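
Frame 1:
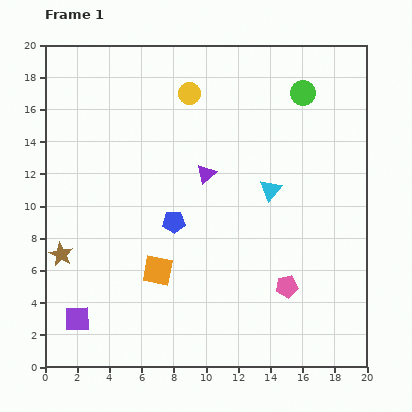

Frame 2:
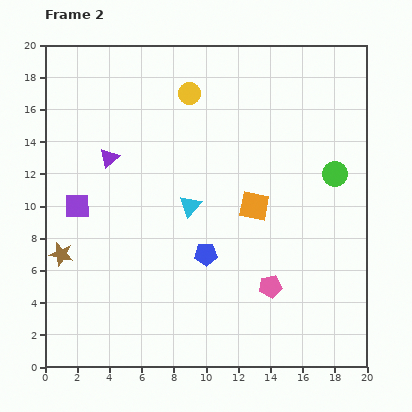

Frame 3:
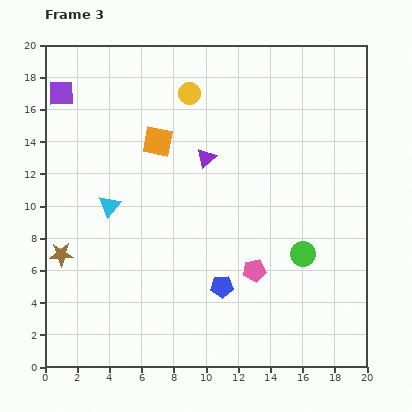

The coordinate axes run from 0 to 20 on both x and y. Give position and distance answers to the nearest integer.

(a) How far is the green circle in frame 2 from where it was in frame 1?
5

The green circle moved from (16, 17) to (18, 12), a distance of √(2² + 5²) ≈ 5.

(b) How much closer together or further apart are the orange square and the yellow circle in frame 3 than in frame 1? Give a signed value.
-7

Distance in frame 1: 11. Distance in frame 3: 4.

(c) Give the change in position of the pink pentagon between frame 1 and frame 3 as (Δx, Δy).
(-2, 1)

The pink pentagon was at (15, 5) in frame 1 and (13, 6) in frame 3.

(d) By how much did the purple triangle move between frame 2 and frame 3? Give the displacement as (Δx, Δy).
(6, 0)

The purple triangle was at (4, 13) in frame 2 and (10, 13) in frame 3.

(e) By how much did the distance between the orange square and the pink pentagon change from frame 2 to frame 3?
+5

Distance in frame 2: 5. Distance in frame 3: 10.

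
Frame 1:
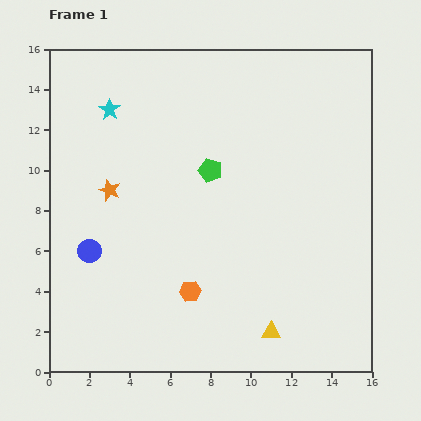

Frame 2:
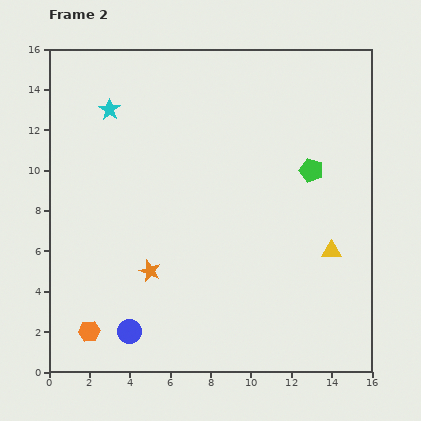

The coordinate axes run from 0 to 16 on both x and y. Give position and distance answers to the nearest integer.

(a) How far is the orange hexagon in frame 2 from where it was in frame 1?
5

The orange hexagon moved from (7, 4) to (2, 2), a distance of √(5² + 2²) ≈ 5.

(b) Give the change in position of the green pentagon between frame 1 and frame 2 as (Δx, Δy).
(5, 0)

The green pentagon was at (8, 10) in frame 1 and (13, 10) in frame 2.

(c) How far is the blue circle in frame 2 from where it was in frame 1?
4

The blue circle moved from (2, 6) to (4, 2), a distance of √(2² + 4²) ≈ 4.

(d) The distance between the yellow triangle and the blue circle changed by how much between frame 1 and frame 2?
+1

Distance in frame 1: 10. Distance in frame 2: 11.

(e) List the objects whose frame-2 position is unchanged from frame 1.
the cyan star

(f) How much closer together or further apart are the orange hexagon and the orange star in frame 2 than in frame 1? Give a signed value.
-2

Distance in frame 1: 6. Distance in frame 2: 4.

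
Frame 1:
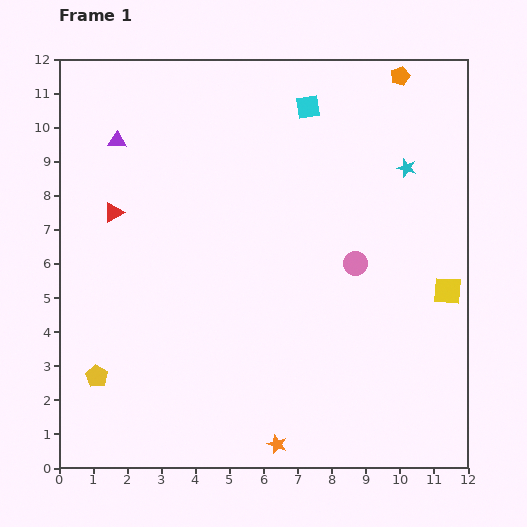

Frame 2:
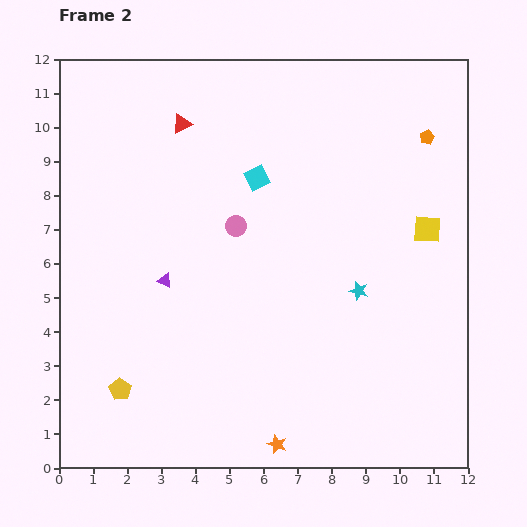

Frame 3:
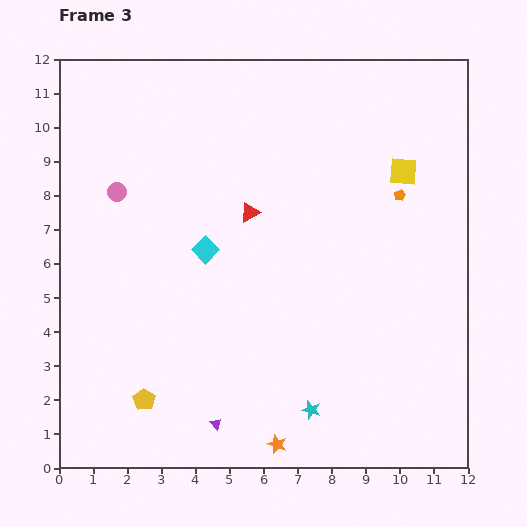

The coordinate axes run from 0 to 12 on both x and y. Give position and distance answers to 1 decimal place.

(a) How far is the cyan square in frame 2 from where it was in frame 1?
2.6

The cyan square moved from (7.3, 10.6) to (5.8, 8.5), a distance of √(1.5² + 2.1²) ≈ 2.6.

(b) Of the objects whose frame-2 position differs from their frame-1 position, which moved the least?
the yellow pentagon

(moved 0.8)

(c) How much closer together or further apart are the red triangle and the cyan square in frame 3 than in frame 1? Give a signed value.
-4.8

Distance in frame 1: 6.5. Distance in frame 3: 1.7.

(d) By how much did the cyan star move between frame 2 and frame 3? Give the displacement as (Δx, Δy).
(-1.4, -3.5)

The cyan star was at (8.8, 5.2) in frame 2 and (7.4, 1.7) in frame 3.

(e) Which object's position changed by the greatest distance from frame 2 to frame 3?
the purple triangle

(moved 4.5; next 3.8)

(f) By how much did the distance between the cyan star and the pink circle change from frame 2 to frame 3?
+4.5

Distance in frame 2: 4.1. Distance in frame 3: 8.6.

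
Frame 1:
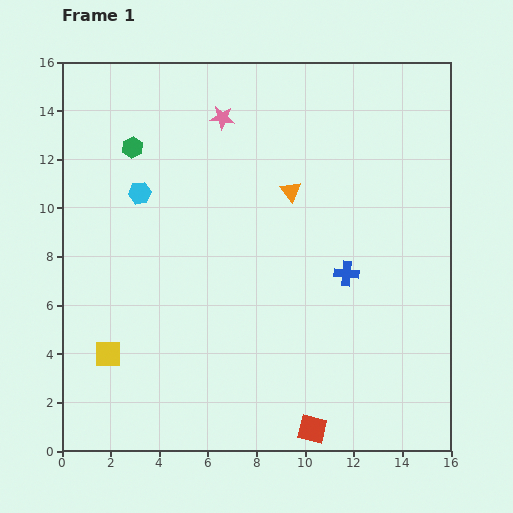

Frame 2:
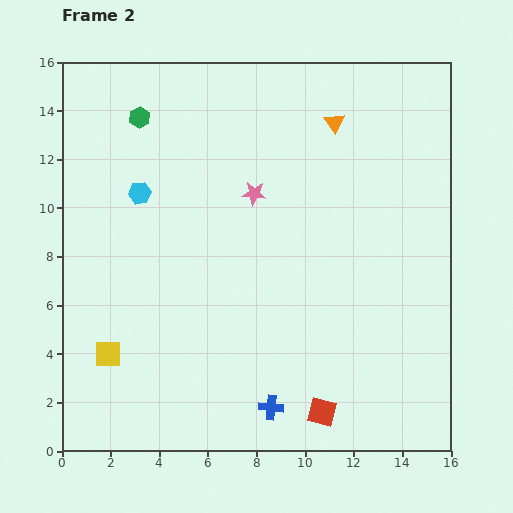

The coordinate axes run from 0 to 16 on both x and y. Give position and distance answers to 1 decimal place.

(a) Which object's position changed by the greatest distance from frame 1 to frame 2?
the blue cross

(moved 6.3; next 3.4)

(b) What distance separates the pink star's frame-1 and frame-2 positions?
3.4

The pink star moved from (6.6, 13.7) to (7.9, 10.6), a distance of √(1.3² + 3.1²) ≈ 3.4.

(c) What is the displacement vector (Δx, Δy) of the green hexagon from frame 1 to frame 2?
(0.3, 1.2)

The green hexagon was at (2.9, 12.5) in frame 1 and (3.2, 13.7) in frame 2.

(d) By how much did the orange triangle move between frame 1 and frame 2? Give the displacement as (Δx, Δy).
(1.8, 2.8)

The orange triangle was at (9.4, 10.7) in frame 1 and (11.2, 13.5) in frame 2.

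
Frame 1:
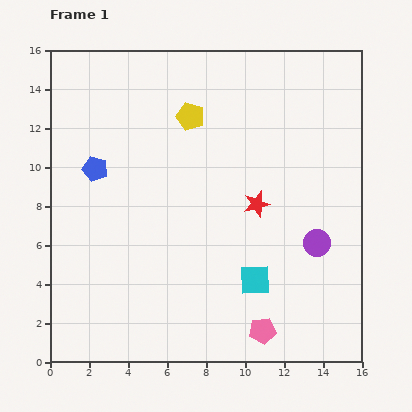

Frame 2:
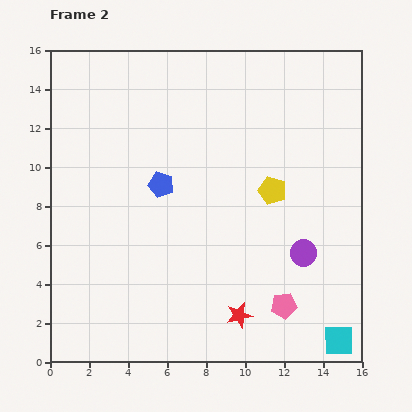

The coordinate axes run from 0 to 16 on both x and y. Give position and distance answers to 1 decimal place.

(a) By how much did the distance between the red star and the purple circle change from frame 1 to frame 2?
+0.9

Distance in frame 1: 3.7. Distance in frame 2: 4.6.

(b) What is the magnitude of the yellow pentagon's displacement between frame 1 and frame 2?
5.7

The yellow pentagon moved from (7.2, 12.6) to (11.4, 8.8), a distance of √(4.2² + 3.8²) ≈ 5.7.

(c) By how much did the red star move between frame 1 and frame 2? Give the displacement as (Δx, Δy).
(-0.9, -5.7)

The red star was at (10.6, 8.1) in frame 1 and (9.7, 2.4) in frame 2.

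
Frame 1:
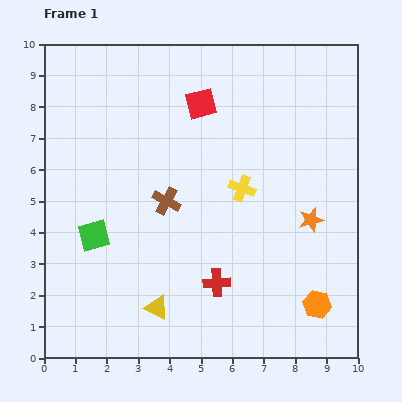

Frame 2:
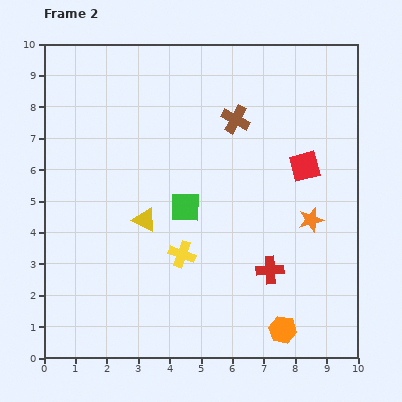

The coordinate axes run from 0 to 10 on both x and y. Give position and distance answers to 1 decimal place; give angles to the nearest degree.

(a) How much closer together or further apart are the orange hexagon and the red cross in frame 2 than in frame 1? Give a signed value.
-1.4

Distance in frame 1: 3.3. Distance in frame 2: 1.9.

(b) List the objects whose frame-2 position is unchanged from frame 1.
the orange star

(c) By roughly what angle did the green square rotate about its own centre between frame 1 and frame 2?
16° clockwise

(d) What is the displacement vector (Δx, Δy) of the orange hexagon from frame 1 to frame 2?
(-1.1, -0.8)

The orange hexagon was at (8.7, 1.7) in frame 1 and (7.6, 0.9) in frame 2.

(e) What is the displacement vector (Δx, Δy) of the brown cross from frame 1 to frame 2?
(2.2, 2.6)

The brown cross was at (3.9, 5.0) in frame 1 and (6.1, 7.6) in frame 2.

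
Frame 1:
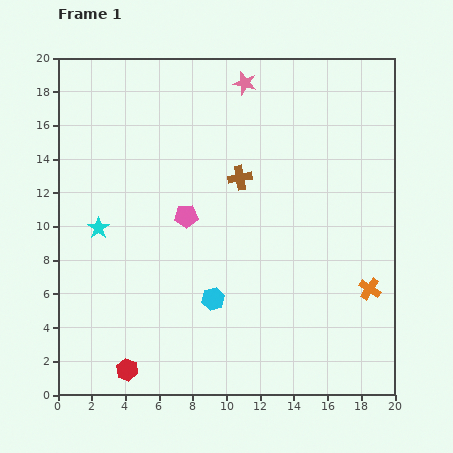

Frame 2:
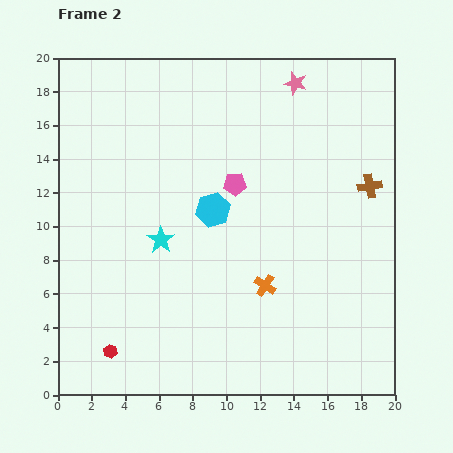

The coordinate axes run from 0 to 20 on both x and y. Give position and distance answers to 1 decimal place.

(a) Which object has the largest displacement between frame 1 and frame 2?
the brown cross

(moved 7.7; next 6.2)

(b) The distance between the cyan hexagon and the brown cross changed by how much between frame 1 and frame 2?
+2.0

Distance in frame 1: 7.4. Distance in frame 2: 9.4.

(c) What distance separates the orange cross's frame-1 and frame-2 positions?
6.2

The orange cross moved from (18.5, 6.3) to (12.3, 6.5), a distance of √(6.2² + 0.2²) ≈ 6.2.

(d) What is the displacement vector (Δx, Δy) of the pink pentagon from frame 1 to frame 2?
(2.9, 1.9)

The pink pentagon was at (7.6, 10.6) in frame 1 and (10.5, 12.5) in frame 2.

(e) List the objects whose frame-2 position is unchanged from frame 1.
none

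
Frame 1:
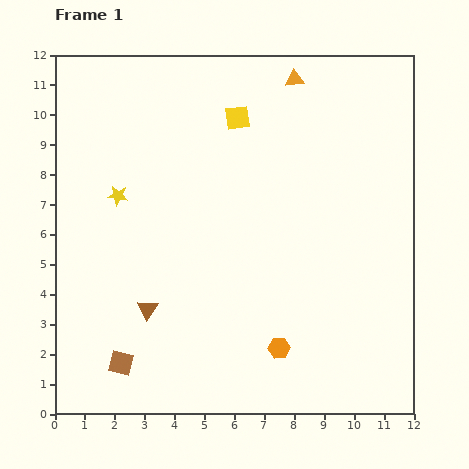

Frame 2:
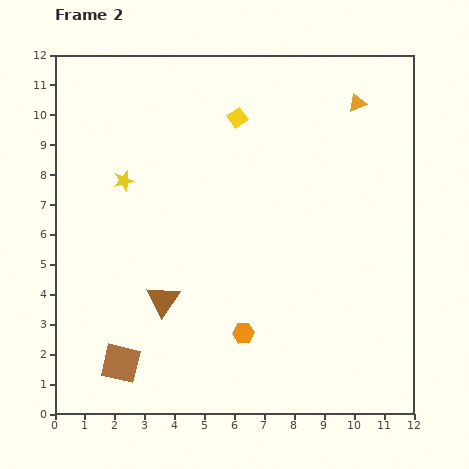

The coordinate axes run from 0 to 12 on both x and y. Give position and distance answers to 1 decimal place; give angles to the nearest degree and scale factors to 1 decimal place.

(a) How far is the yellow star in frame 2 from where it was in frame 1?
0.5

The yellow star moved from (2.1, 7.3) to (2.3, 7.8), a distance of √(0.2² + 0.5²) ≈ 0.5.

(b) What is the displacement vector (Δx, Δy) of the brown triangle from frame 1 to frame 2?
(0.5, 0.3)

The brown triangle was at (3.1, 3.5) in frame 1 and (3.6, 3.8) in frame 2.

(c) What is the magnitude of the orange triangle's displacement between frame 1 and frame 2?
2.2

The orange triangle moved from (8.0, 11.2) to (10.1, 10.4), a distance of √(2.1² + 0.8²) ≈ 2.2.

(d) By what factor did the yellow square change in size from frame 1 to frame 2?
0.7×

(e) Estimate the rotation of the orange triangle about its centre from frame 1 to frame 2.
16° counter-clockwise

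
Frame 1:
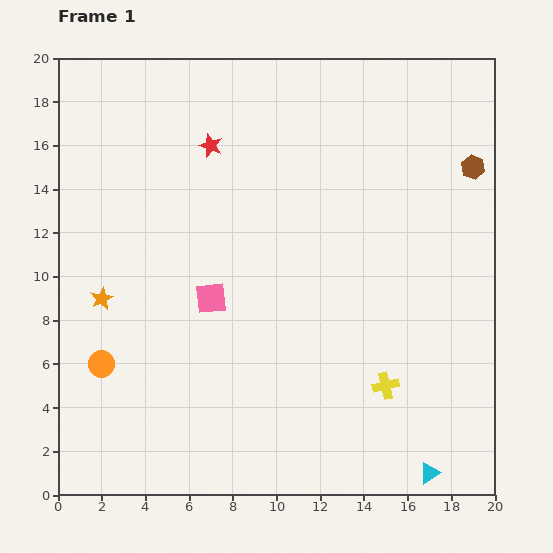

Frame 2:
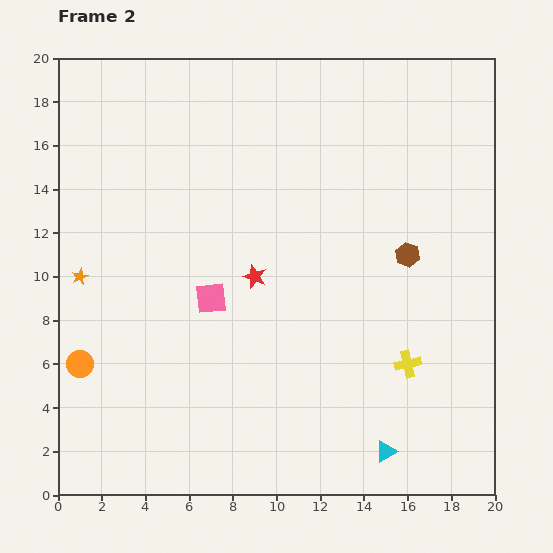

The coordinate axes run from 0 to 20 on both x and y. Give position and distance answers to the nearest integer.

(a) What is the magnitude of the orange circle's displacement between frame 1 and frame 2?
1

The orange circle moved from (2, 6) to (1, 6), a distance of √(1² + 0²) ≈ 1.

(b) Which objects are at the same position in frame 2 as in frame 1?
the pink square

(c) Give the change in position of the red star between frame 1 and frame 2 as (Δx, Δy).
(2, -6)

The red star was at (7, 16) in frame 1 and (9, 10) in frame 2.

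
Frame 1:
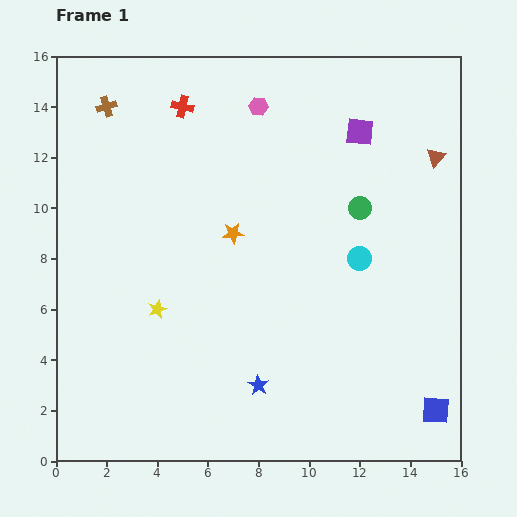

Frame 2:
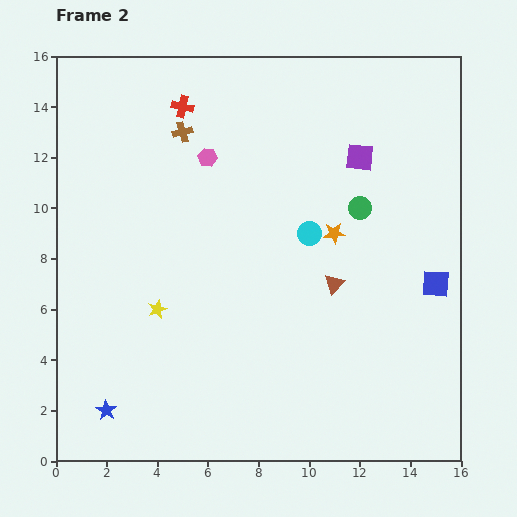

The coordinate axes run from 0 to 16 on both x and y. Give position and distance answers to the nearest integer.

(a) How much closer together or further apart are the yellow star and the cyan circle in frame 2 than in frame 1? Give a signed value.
-1

Distance in frame 1: 8. Distance in frame 2: 7.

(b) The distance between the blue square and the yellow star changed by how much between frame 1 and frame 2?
-1

Distance in frame 1: 12. Distance in frame 2: 11.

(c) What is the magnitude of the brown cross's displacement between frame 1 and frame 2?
3

The brown cross moved from (2, 14) to (5, 13), a distance of √(3² + 1²) ≈ 3.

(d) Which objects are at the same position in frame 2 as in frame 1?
the green circle, the red cross, the yellow star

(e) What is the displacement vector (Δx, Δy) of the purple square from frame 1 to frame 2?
(0, -1)

The purple square was at (12, 13) in frame 1 and (12, 12) in frame 2.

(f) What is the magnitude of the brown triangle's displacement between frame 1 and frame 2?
6

The brown triangle moved from (15, 12) to (11, 7), a distance of √(4² + 5²) ≈ 6.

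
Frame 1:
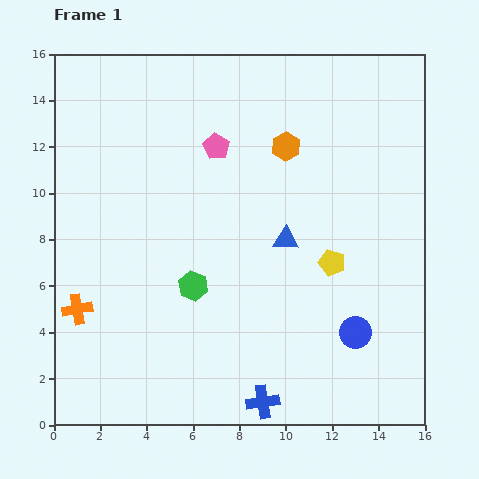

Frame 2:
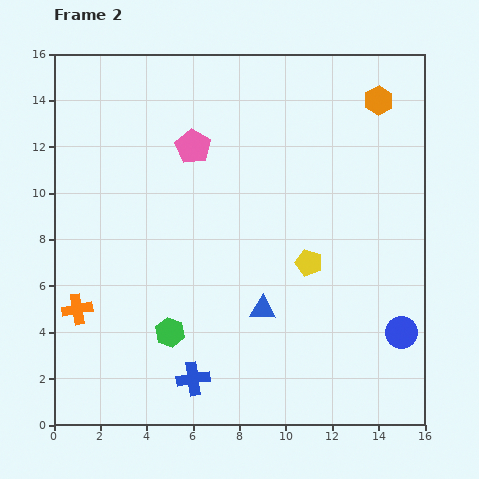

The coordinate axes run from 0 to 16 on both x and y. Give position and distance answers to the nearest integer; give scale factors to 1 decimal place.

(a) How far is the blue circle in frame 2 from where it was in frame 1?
2

The blue circle moved from (13, 4) to (15, 4), a distance of √(2² + 0²) ≈ 2.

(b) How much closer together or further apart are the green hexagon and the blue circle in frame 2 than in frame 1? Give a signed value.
+3

Distance in frame 1: 7. Distance in frame 2: 10.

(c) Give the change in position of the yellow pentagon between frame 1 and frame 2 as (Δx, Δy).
(-1, 0)

The yellow pentagon was at (12, 7) in frame 1 and (11, 7) in frame 2.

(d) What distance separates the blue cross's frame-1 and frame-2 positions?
3

The blue cross moved from (9, 1) to (6, 2), a distance of √(3² + 1²) ≈ 3.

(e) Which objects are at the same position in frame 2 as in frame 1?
the orange cross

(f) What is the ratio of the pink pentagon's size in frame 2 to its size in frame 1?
1.3×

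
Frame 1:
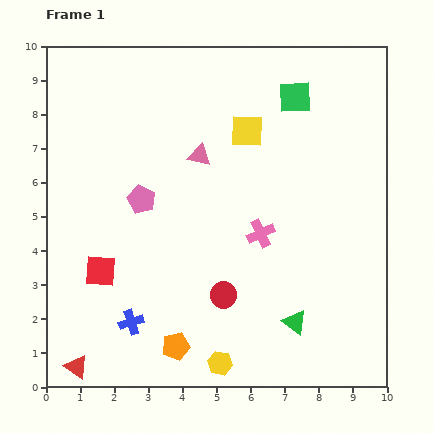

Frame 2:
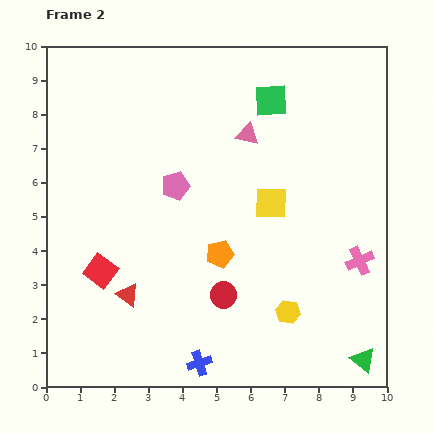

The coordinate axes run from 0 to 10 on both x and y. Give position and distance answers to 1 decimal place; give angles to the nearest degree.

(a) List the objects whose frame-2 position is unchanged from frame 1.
the red circle, the red square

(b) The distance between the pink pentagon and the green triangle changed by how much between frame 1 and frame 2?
+1.7

Distance in frame 1: 5.8. Distance in frame 2: 7.5.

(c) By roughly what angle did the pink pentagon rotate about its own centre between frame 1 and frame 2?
31° clockwise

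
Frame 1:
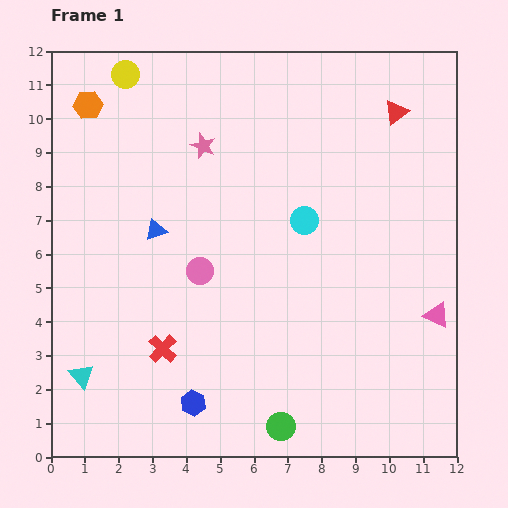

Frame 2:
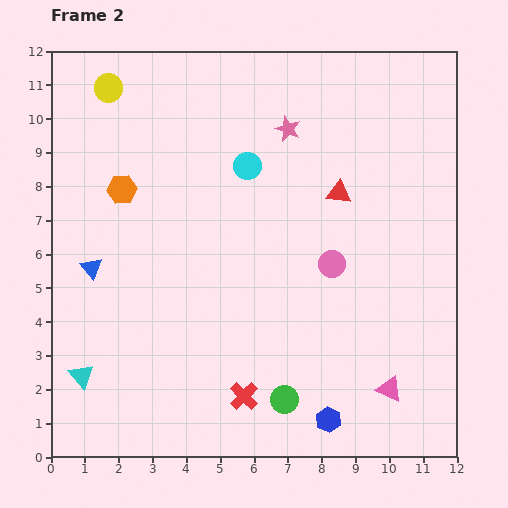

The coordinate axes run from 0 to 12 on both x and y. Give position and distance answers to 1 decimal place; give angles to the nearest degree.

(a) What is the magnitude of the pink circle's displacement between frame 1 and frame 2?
3.9

The pink circle moved from (4.4, 5.5) to (8.3, 5.7), a distance of √(3.9² + 0.2²) ≈ 3.9.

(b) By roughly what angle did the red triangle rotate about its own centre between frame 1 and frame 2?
43° clockwise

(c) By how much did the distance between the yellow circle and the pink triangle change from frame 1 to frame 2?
+0.6

Distance in frame 1: 11.6. Distance in frame 2: 12.2.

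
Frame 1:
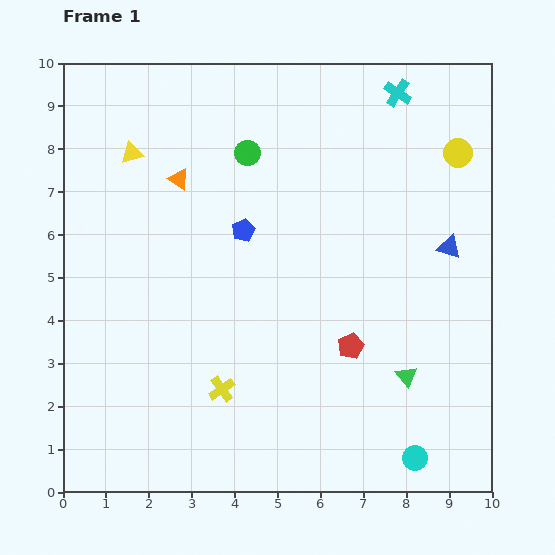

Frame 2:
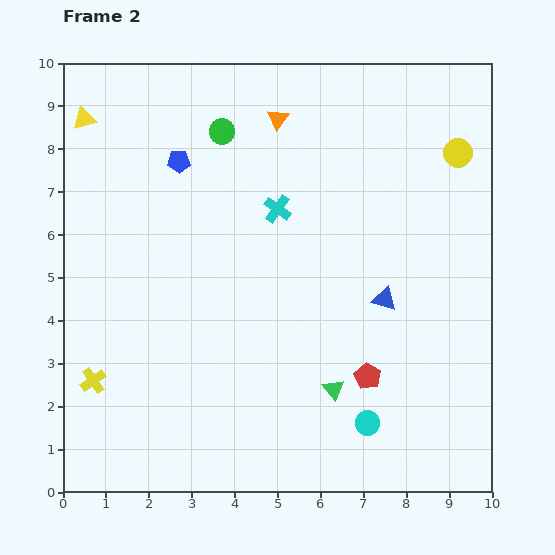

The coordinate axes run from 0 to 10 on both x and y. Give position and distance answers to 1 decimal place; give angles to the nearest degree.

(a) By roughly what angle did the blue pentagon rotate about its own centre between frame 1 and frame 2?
24° clockwise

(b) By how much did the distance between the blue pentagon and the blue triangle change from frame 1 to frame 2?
+1.0

Distance in frame 1: 4.8. Distance in frame 2: 5.8.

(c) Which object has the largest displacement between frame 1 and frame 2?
the cyan cross

(moved 3.9; next 3.0)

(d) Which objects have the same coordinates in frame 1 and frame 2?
the yellow circle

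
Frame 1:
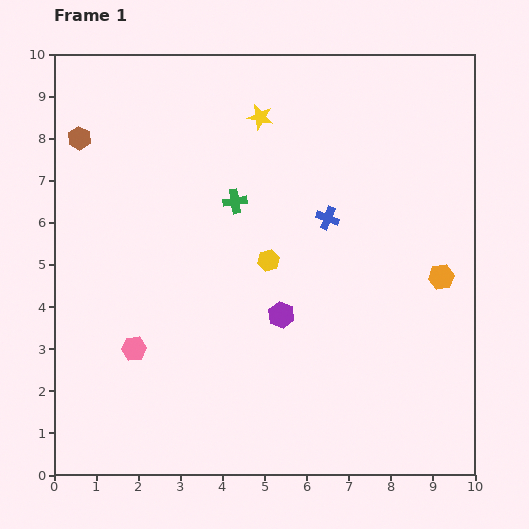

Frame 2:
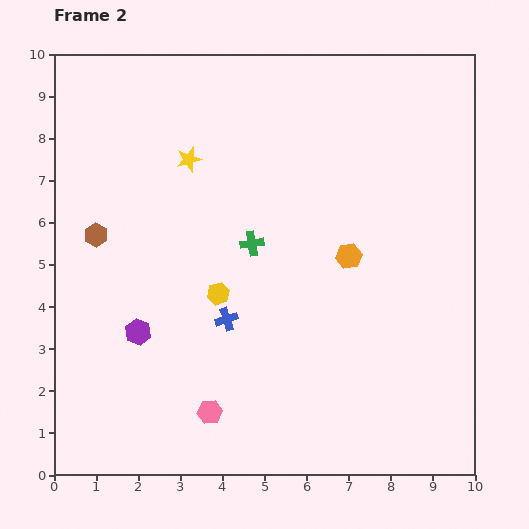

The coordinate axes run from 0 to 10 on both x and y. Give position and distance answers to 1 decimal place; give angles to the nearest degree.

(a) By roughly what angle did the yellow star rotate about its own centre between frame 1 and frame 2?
27° counter-clockwise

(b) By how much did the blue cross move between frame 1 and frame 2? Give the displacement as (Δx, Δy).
(-2.4, -2.4)

The blue cross was at (6.5, 6.1) in frame 1 and (4.1, 3.7) in frame 2.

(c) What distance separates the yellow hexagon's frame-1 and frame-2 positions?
1.4

The yellow hexagon moved from (5.1, 5.1) to (3.9, 4.3), a distance of √(1.2² + 0.8²) ≈ 1.4.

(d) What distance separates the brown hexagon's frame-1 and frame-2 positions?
2.3

The brown hexagon moved from (0.6, 8.0) to (1.0, 5.7), a distance of √(0.4² + 2.3²) ≈ 2.3.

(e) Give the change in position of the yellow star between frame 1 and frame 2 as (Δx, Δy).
(-1.7, -1.0)

The yellow star was at (4.9, 8.5) in frame 1 and (3.2, 7.5) in frame 2.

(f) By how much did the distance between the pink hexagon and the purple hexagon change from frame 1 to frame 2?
-1.1

Distance in frame 1: 3.6. Distance in frame 2: 2.5.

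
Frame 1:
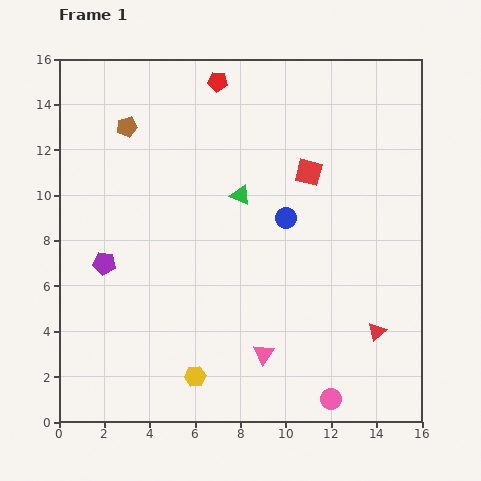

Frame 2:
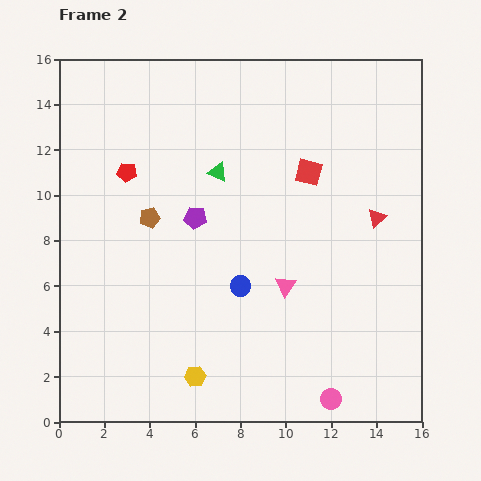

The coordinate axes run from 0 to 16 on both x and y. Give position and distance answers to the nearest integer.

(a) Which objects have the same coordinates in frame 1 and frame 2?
the yellow hexagon, the red square, the pink circle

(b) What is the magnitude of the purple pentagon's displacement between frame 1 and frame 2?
4

The purple pentagon moved from (2, 7) to (6, 9), a distance of √(4² + 2²) ≈ 4.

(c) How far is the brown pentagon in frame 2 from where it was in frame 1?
4

The brown pentagon moved from (3, 13) to (4, 9), a distance of √(1² + 4²) ≈ 4.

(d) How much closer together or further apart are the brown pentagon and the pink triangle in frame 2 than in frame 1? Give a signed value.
-5

Distance in frame 1: 12. Distance in frame 2: 7.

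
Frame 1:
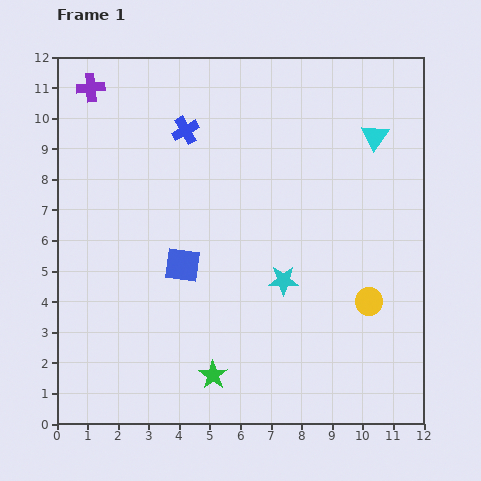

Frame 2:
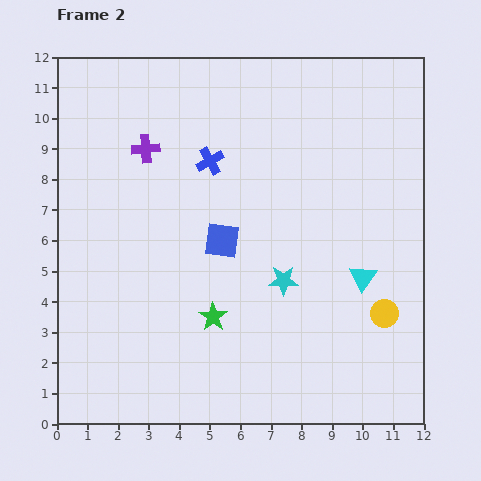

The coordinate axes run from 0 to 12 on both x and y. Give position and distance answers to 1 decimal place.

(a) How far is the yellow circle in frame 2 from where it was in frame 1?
0.6

The yellow circle moved from (10.2, 4.0) to (10.7, 3.6), a distance of √(0.5² + 0.4²) ≈ 0.6.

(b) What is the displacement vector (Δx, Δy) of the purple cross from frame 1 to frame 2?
(1.8, -2.0)

The purple cross was at (1.1, 11.0) in frame 1 and (2.9, 9.0) in frame 2.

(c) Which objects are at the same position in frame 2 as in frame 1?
the cyan star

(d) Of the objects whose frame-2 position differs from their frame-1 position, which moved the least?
the yellow circle

(moved 0.6)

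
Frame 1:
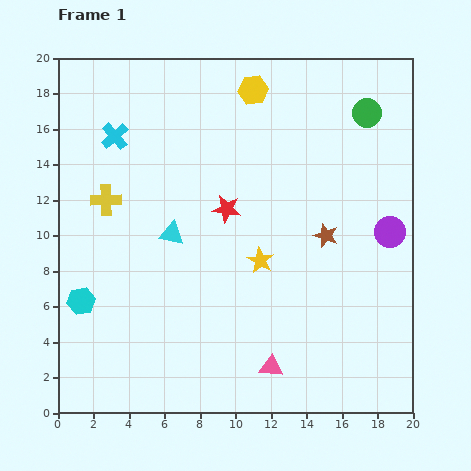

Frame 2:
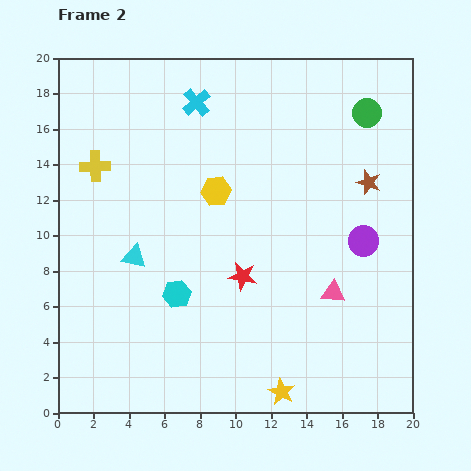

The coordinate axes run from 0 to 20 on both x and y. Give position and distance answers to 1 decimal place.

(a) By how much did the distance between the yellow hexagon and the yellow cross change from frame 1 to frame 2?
-3.5

Distance in frame 1: 10.4. Distance in frame 2: 6.9.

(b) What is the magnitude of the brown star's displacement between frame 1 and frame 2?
3.8

The brown star moved from (15.1, 10.0) to (17.5, 13.0), a distance of √(2.4² + 3.0²) ≈ 3.8.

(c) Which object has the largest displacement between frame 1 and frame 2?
the yellow star

(moved 7.5; next 6.1)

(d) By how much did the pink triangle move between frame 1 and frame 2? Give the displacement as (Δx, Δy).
(3.5, 4.2)

The pink triangle was at (12.0, 2.6) in frame 1 and (15.5, 6.8) in frame 2.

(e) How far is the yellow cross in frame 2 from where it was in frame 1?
2.0

The yellow cross moved from (2.7, 12.0) to (2.1, 13.9), a distance of √(0.6² + 1.9²) ≈ 2.0.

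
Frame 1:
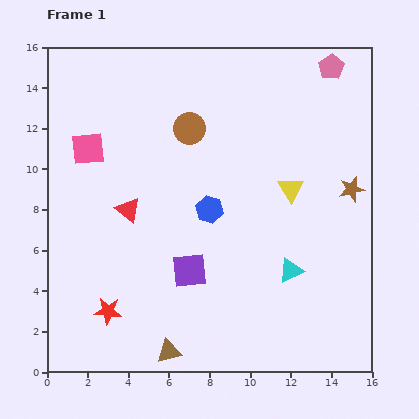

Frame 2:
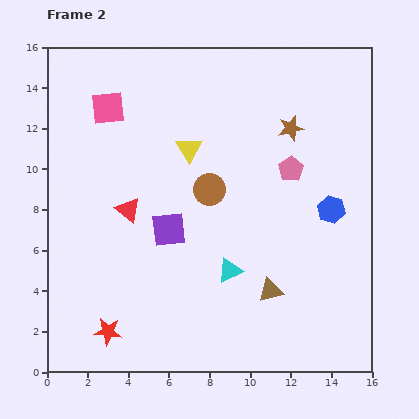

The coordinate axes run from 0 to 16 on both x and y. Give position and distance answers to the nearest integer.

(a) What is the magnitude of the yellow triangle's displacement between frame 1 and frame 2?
5

The yellow triangle moved from (12, 9) to (7, 11), a distance of √(5² + 2²) ≈ 5.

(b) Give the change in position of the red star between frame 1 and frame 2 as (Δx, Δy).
(0, -1)

The red star was at (3, 3) in frame 1 and (3, 2) in frame 2.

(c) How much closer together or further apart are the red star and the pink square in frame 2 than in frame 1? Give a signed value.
+3

Distance in frame 1: 8. Distance in frame 2: 11.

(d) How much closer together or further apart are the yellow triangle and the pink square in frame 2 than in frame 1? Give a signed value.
-6

Distance in frame 1: 10. Distance in frame 2: 4.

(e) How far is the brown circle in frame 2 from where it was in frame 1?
3

The brown circle moved from (7, 12) to (8, 9), a distance of √(1² + 3²) ≈ 3.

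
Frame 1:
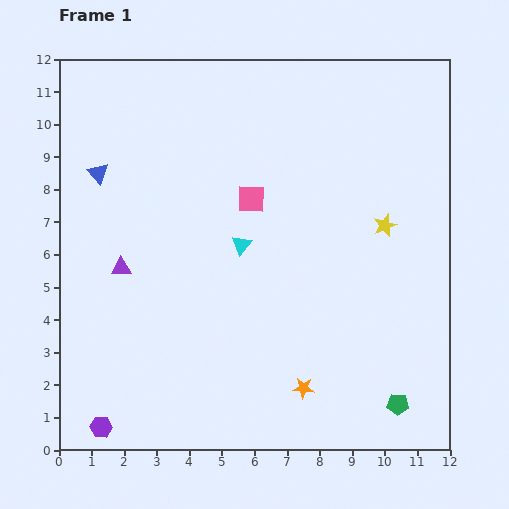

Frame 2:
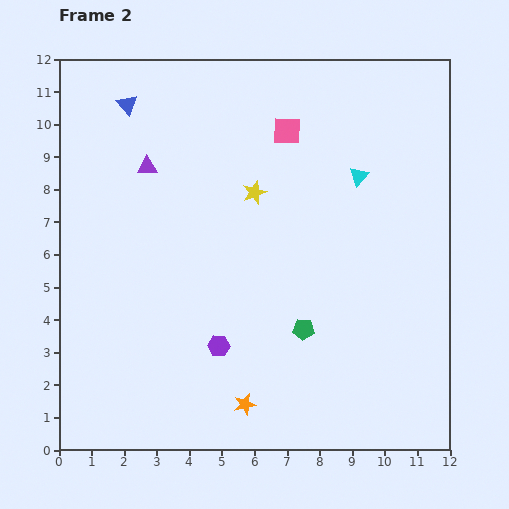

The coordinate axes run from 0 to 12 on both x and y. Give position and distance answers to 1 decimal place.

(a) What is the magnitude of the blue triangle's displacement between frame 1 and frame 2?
2.3

The blue triangle moved from (1.2, 8.5) to (2.1, 10.6), a distance of √(0.9² + 2.1²) ≈ 2.3.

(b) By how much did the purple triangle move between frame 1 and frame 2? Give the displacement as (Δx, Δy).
(0.8, 3.1)

The purple triangle was at (1.9, 5.6) in frame 1 and (2.7, 8.7) in frame 2.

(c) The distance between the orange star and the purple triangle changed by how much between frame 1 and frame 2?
+1.2

Distance in frame 1: 6.7. Distance in frame 2: 7.9.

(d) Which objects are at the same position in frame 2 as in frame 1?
none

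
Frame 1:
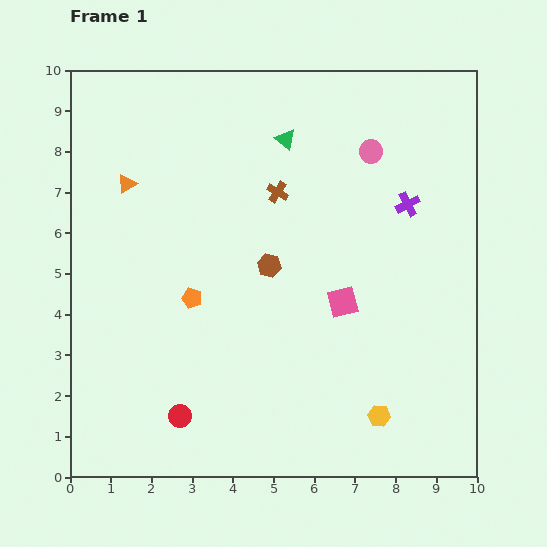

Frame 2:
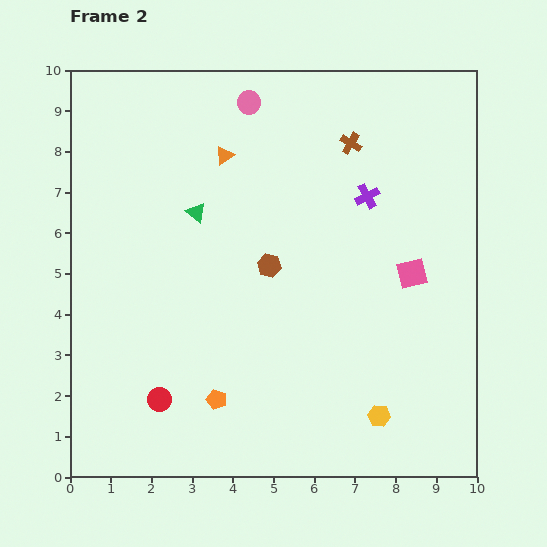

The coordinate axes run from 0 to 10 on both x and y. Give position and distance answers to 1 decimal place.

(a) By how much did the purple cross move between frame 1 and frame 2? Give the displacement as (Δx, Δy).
(-1.0, 0.2)

The purple cross was at (8.3, 6.7) in frame 1 and (7.3, 6.9) in frame 2.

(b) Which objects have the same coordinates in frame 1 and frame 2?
the yellow hexagon, the brown hexagon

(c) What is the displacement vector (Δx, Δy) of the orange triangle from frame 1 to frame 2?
(2.4, 0.7)

The orange triangle was at (1.4, 7.2) in frame 1 and (3.8, 7.9) in frame 2.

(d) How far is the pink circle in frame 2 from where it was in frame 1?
3.2

The pink circle moved from (7.4, 8.0) to (4.4, 9.2), a distance of √(3.0² + 1.2²) ≈ 3.2.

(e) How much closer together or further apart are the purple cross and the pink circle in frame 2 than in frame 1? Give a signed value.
+2.1

Distance in frame 1: 1.6. Distance in frame 2: 3.7.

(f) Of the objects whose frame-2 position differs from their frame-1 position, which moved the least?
the red circle

(moved 0.6)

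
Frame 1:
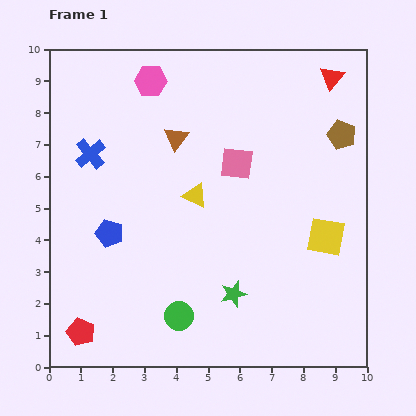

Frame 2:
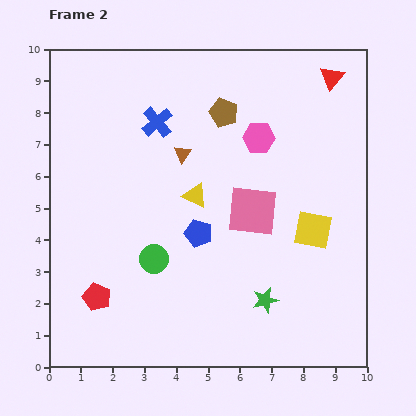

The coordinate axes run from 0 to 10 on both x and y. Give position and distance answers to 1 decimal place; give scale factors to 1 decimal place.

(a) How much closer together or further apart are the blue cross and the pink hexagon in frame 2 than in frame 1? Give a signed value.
+0.2

Distance in frame 1: 3.0. Distance in frame 2: 3.2.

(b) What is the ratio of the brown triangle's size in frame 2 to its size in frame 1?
0.7×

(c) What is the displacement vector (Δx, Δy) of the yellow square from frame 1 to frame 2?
(-0.4, 0.2)

The yellow square was at (8.7, 4.1) in frame 1 and (8.3, 4.3) in frame 2.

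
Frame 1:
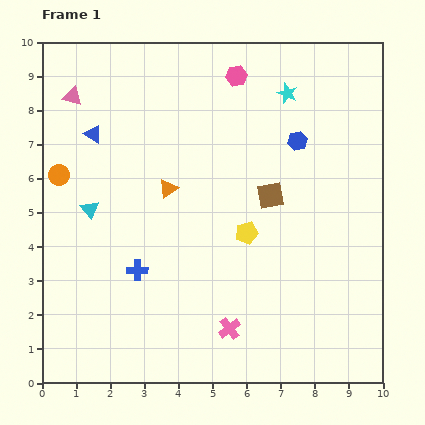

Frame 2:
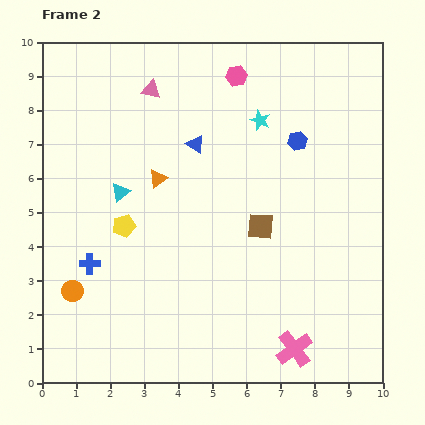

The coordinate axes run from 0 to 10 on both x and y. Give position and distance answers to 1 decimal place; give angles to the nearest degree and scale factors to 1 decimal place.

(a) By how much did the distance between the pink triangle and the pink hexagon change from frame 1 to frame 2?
-2.3

Distance in frame 1: 4.8. Distance in frame 2: 2.5.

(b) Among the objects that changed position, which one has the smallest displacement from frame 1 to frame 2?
the orange triangle

(moved 0.4)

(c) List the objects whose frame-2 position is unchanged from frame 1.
the pink hexagon, the blue hexagon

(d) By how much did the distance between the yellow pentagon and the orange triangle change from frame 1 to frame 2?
-0.9

Distance in frame 1: 2.6. Distance in frame 2: 1.7.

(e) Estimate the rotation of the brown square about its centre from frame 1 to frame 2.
16° clockwise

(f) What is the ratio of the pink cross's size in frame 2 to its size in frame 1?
1.6×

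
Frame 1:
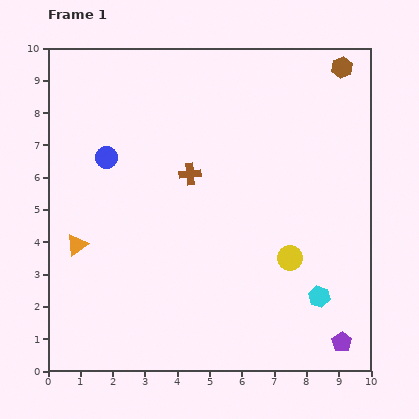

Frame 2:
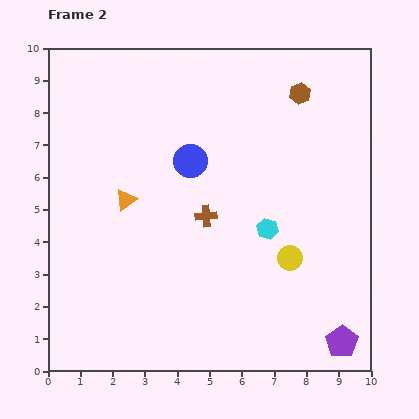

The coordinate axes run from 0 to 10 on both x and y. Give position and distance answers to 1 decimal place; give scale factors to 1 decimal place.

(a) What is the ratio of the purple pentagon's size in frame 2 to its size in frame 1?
1.6×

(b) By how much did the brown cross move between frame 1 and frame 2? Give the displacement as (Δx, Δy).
(0.5, -1.3)

The brown cross was at (4.4, 6.1) in frame 1 and (4.9, 4.8) in frame 2.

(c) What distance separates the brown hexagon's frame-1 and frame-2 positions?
1.5

The brown hexagon moved from (9.1, 9.4) to (7.8, 8.6), a distance of √(1.3² + 0.8²) ≈ 1.5.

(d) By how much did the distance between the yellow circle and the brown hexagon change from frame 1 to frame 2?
-1.0

Distance in frame 1: 6.1. Distance in frame 2: 5.1.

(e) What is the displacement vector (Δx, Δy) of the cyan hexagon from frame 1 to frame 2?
(-1.6, 2.1)

The cyan hexagon was at (8.4, 2.3) in frame 1 and (6.8, 4.4) in frame 2.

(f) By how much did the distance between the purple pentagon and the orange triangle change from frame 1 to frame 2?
-0.7

Distance in frame 1: 8.7. Distance in frame 2: 8.0.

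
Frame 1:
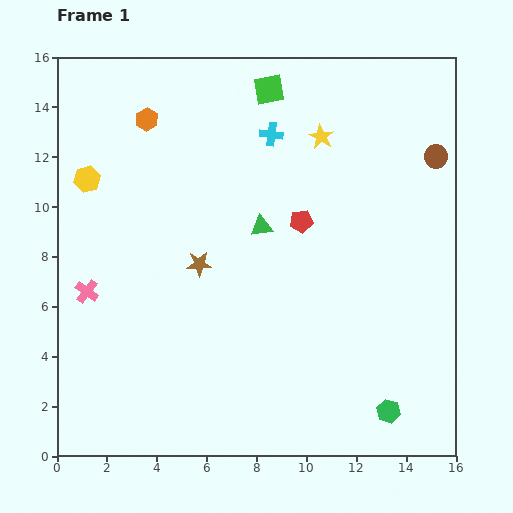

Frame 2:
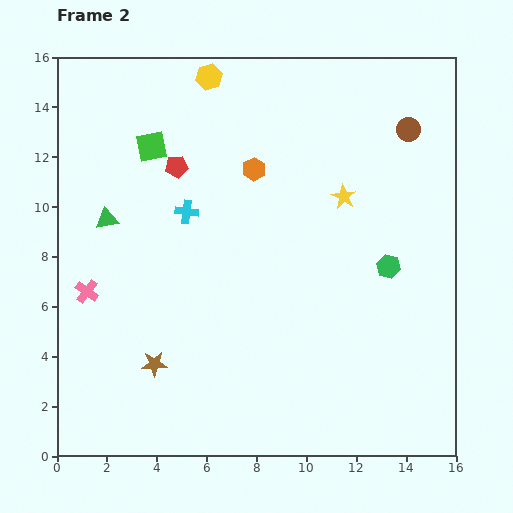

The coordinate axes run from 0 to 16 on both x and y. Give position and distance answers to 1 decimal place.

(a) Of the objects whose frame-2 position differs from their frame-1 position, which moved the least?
the brown circle

(moved 1.6)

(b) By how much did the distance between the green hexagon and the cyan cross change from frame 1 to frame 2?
-3.7

Distance in frame 1: 12.1. Distance in frame 2: 8.4.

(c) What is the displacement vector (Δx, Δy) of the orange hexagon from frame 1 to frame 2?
(4.3, -2.0)

The orange hexagon was at (3.6, 13.5) in frame 1 and (7.9, 11.5) in frame 2.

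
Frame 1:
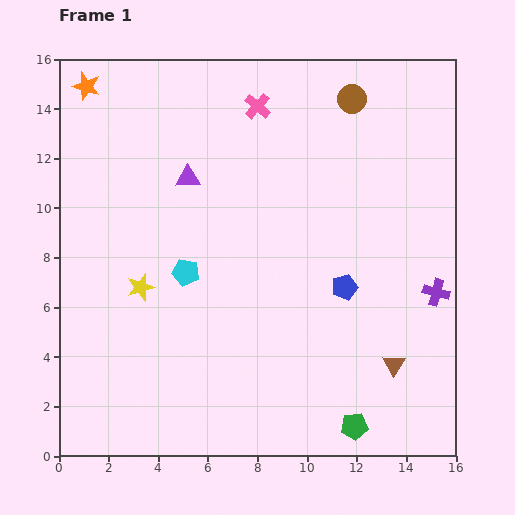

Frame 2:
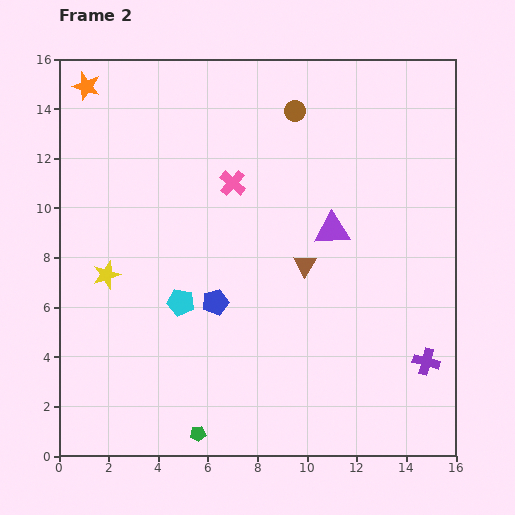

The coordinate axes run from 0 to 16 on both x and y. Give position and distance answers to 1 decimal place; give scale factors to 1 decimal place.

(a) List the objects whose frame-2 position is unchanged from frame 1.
the orange star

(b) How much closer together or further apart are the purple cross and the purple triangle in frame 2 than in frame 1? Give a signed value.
-4.5

Distance in frame 1: 11.0. Distance in frame 2: 6.5.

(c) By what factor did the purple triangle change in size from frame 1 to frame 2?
1.4×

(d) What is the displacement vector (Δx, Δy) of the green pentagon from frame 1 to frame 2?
(-6.3, -0.3)

The green pentagon was at (11.9, 1.2) in frame 1 and (5.6, 0.9) in frame 2.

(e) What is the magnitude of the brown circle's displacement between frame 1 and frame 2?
2.4

The brown circle moved from (11.8, 14.4) to (9.5, 13.9), a distance of √(2.3² + 0.5²) ≈ 2.4.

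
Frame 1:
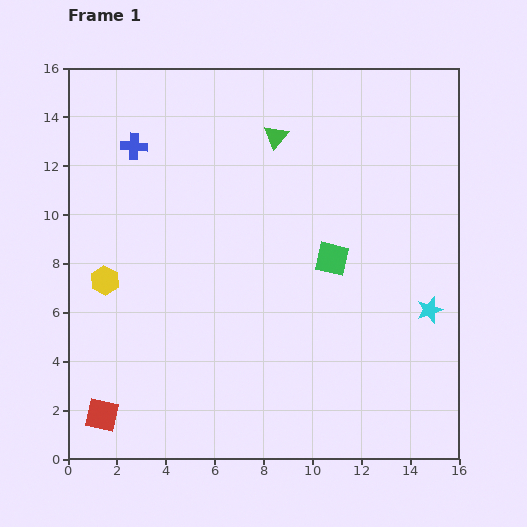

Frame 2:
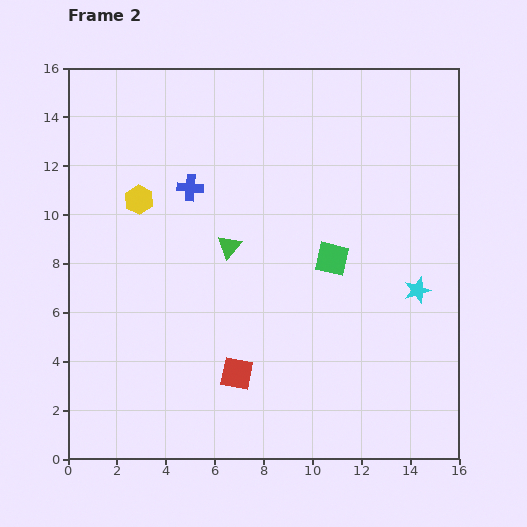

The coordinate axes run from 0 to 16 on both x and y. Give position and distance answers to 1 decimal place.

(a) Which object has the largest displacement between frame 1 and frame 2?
the red square

(moved 5.8; next 4.9)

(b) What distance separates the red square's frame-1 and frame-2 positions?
5.8

The red square moved from (1.4, 1.8) to (6.9, 3.5), a distance of √(5.5² + 1.7²) ≈ 5.8.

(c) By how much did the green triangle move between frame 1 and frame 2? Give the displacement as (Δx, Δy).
(-1.9, -4.5)

The green triangle was at (8.5, 13.2) in frame 1 and (6.6, 8.7) in frame 2.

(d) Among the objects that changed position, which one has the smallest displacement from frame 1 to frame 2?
the cyan star

(moved 0.9)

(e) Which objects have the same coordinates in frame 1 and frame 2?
the green square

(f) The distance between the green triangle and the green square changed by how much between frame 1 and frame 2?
-1.3

Distance in frame 1: 5.5. Distance in frame 2: 4.2.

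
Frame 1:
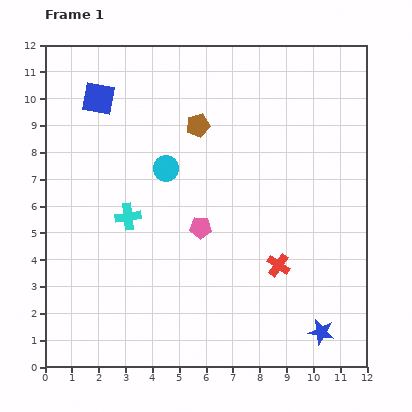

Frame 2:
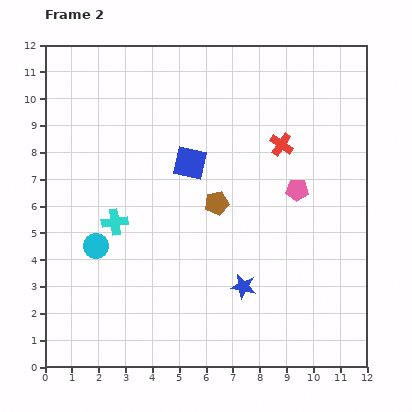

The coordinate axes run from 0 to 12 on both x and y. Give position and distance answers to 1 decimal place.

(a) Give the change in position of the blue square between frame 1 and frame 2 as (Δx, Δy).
(3.4, -2.4)

The blue square was at (2.0, 10.0) in frame 1 and (5.4, 7.6) in frame 2.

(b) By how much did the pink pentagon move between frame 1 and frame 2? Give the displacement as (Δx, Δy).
(3.6, 1.4)

The pink pentagon was at (5.8, 5.2) in frame 1 and (9.4, 6.6) in frame 2.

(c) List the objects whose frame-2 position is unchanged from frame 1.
none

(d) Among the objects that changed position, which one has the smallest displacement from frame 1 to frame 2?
the cyan cross

(moved 0.5)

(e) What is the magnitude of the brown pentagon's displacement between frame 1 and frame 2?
3.0

The brown pentagon moved from (5.7, 9.0) to (6.4, 6.1), a distance of √(0.7² + 2.9²) ≈ 3.0.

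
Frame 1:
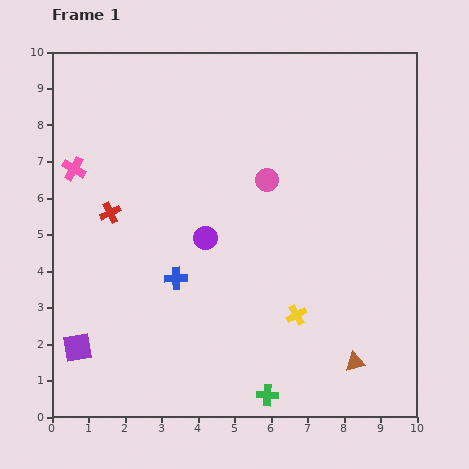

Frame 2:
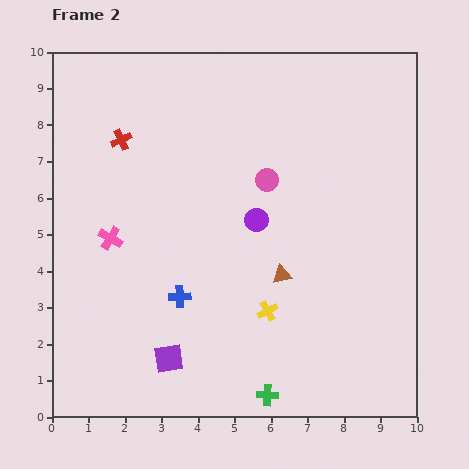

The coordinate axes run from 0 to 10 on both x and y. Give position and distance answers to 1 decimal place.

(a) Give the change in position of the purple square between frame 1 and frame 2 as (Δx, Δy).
(2.5, -0.3)

The purple square was at (0.7, 1.9) in frame 1 and (3.2, 1.6) in frame 2.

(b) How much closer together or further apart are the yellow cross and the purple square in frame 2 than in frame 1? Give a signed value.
-3.1

Distance in frame 1: 6.1. Distance in frame 2: 3.0.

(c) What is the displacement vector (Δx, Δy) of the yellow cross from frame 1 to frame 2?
(-0.8, 0.1)

The yellow cross was at (6.7, 2.8) in frame 1 and (5.9, 2.9) in frame 2.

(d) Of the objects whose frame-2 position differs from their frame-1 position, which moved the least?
the blue cross

(moved 0.5)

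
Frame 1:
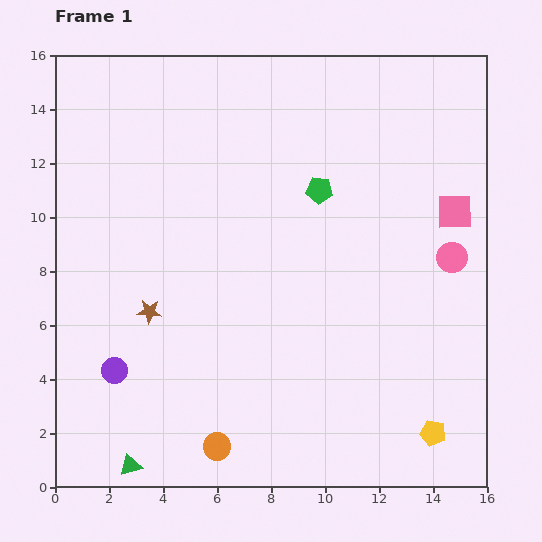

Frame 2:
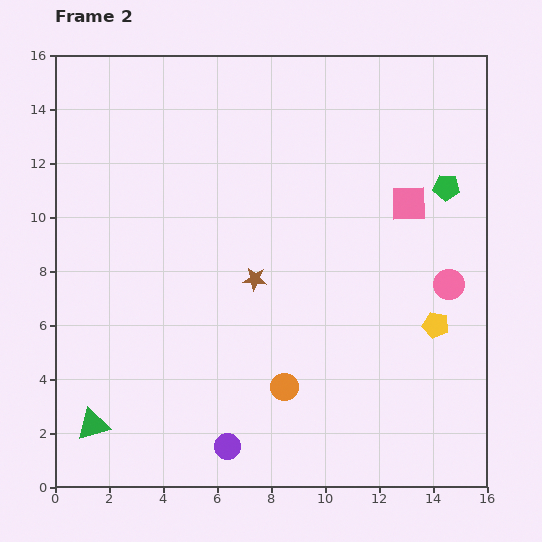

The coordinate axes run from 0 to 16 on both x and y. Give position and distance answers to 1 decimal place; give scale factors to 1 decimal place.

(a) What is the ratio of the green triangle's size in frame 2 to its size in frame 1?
1.5×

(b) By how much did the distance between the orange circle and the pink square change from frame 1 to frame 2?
-4.2

Distance in frame 1: 12.4. Distance in frame 2: 8.2.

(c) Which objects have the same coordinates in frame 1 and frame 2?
none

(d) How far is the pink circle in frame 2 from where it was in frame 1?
1.0

The pink circle moved from (14.7, 8.5) to (14.6, 7.5), a distance of √(0.1² + 1.0²) ≈ 1.0.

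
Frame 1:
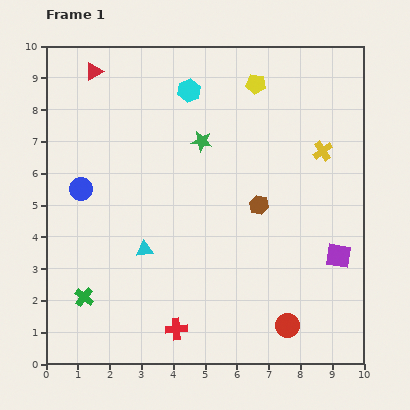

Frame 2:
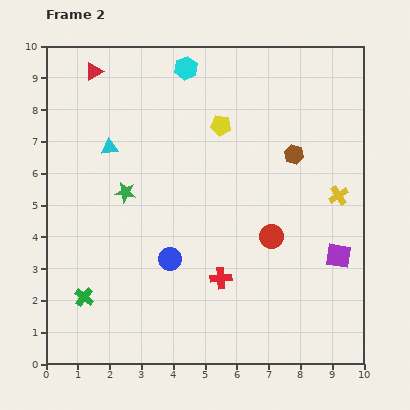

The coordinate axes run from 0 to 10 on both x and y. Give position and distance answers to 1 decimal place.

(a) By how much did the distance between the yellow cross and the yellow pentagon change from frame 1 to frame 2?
+1.3

Distance in frame 1: 3.0. Distance in frame 2: 4.3.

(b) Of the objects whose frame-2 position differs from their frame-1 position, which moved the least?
the cyan hexagon

(moved 0.7)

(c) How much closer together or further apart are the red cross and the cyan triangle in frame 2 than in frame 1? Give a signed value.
+2.7

Distance in frame 1: 2.7. Distance in frame 2: 5.4.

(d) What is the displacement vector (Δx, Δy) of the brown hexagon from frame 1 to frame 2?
(1.1, 1.6)

The brown hexagon was at (6.7, 5.0) in frame 1 and (7.8, 6.6) in frame 2.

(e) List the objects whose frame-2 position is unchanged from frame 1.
the purple square, the red triangle, the green cross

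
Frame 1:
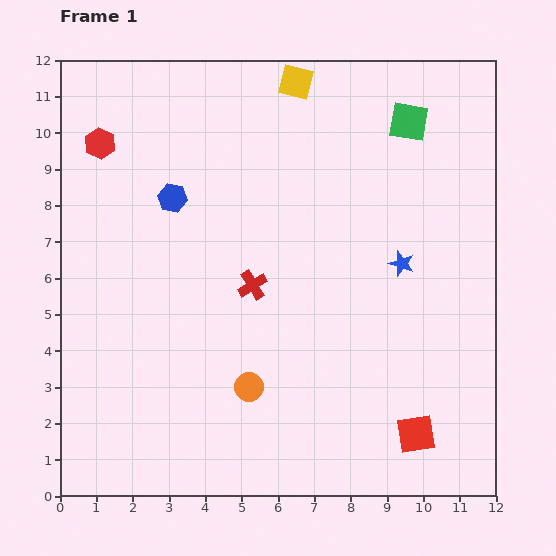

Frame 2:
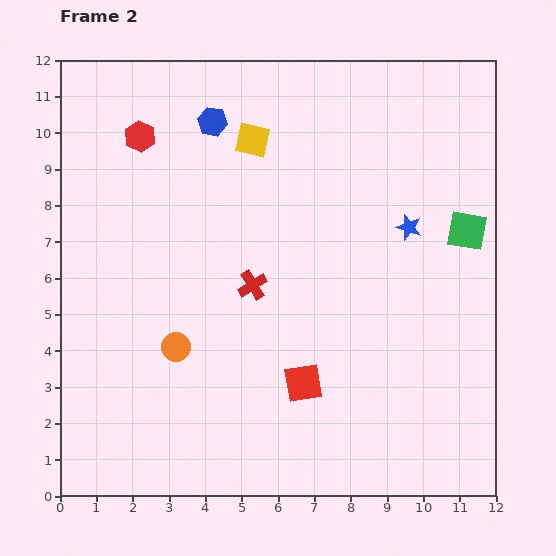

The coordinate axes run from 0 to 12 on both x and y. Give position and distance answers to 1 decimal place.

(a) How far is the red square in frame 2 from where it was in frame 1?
3.4

The red square moved from (9.8, 1.7) to (6.7, 3.1), a distance of √(3.1² + 1.4²) ≈ 3.4.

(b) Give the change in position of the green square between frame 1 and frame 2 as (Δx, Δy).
(1.6, -3.0)

The green square was at (9.6, 10.3) in frame 1 and (11.2, 7.3) in frame 2.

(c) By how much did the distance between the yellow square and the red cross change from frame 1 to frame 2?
-1.7

Distance in frame 1: 5.7. Distance in frame 2: 4.0.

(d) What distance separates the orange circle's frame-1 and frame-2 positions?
2.3

The orange circle moved from (5.2, 3.0) to (3.2, 4.1), a distance of √(2.0² + 1.1²) ≈ 2.3.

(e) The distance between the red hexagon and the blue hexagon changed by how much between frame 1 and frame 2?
-0.5

Distance in frame 1: 2.5. Distance in frame 2: 2.0.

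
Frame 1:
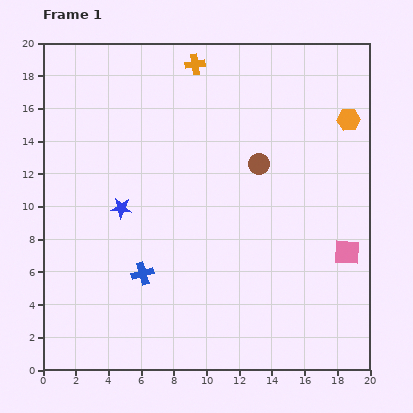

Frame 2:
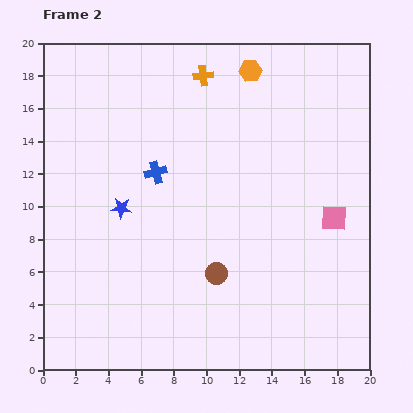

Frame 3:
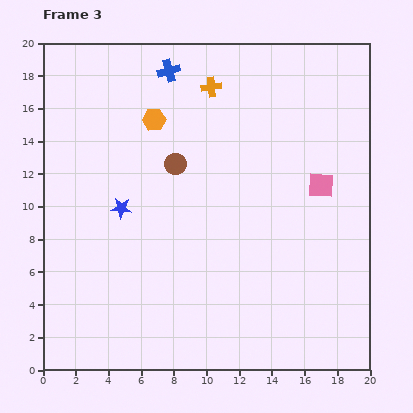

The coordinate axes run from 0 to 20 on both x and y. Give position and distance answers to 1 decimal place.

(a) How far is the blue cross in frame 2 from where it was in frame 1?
6.3

The blue cross moved from (6.1, 5.9) to (6.9, 12.1), a distance of √(0.8² + 6.2²) ≈ 6.3.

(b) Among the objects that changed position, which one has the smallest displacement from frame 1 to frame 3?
the orange cross

(moved 1.7)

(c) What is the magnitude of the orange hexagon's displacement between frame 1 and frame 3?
11.9

The orange hexagon moved from (18.7, 15.3) to (6.8, 15.3), a distance of √(11.9² + 0.0²) ≈ 11.9.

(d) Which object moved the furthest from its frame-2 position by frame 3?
the brown circle

(moved 7.2; next 6.6)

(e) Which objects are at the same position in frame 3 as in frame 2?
the blue star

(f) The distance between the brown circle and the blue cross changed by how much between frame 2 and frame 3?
-1.5

Distance in frame 2: 7.2. Distance in frame 3: 5.7.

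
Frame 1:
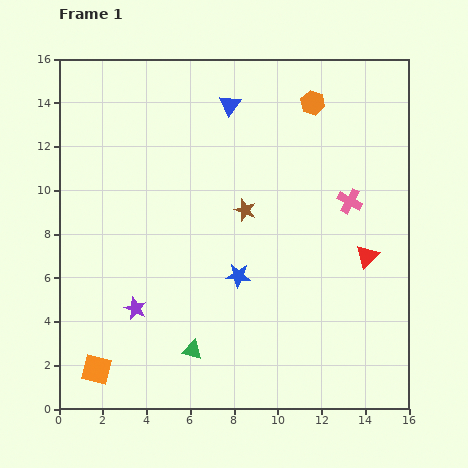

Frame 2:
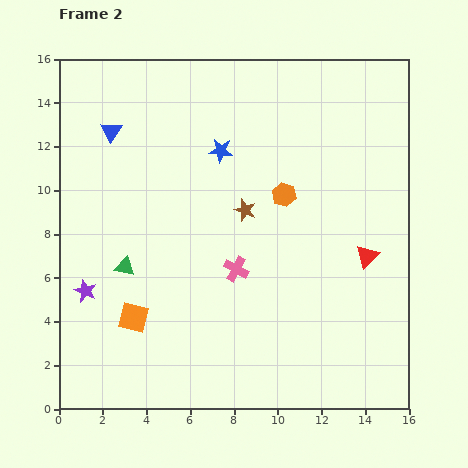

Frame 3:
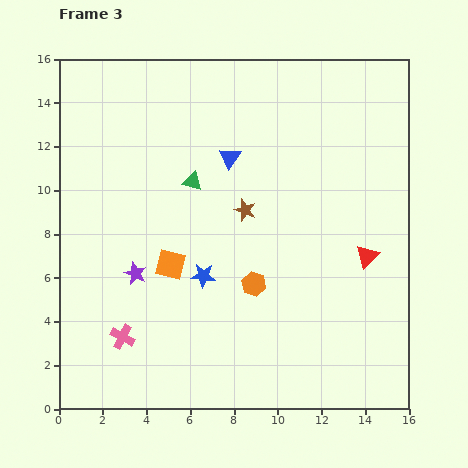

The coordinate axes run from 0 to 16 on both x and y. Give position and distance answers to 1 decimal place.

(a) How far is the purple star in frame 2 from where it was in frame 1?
2.4

The purple star moved from (3.5, 4.6) to (1.2, 5.4), a distance of √(2.3² + 0.8²) ≈ 2.4.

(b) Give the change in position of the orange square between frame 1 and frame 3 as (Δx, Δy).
(3.4, 4.8)

The orange square was at (1.7, 1.8) in frame 1 and (5.1, 6.6) in frame 3.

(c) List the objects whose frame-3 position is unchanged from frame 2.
the brown star, the red triangle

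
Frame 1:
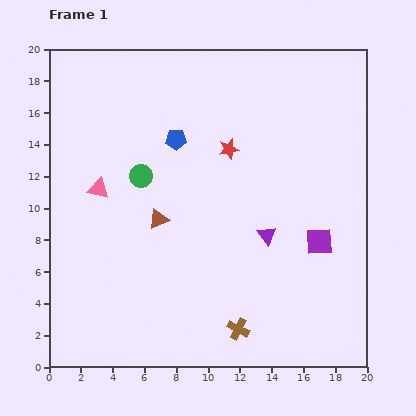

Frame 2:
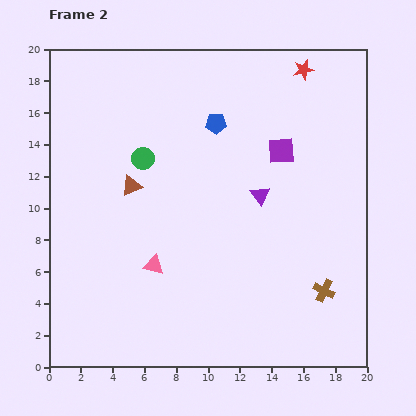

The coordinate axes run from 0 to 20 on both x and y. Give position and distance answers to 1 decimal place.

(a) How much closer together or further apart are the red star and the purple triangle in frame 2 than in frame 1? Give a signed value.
+2.4

Distance in frame 1: 5.9. Distance in frame 2: 8.3.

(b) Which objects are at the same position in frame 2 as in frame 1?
none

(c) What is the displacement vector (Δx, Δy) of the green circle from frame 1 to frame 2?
(0.1, 1.1)

The green circle was at (5.8, 12.0) in frame 1 and (5.9, 13.1) in frame 2.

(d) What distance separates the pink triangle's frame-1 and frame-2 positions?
5.9

The pink triangle moved from (3.1, 11.2) to (6.6, 6.4), a distance of √(3.5² + 4.8²) ≈ 5.9.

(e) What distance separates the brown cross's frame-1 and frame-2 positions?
5.9

The brown cross moved from (11.9, 2.4) to (17.3, 4.8), a distance of √(5.4² + 2.4²) ≈ 5.9.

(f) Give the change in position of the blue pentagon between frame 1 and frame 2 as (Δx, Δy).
(2.5, 1.0)

The blue pentagon was at (8.0, 14.3) in frame 1 and (10.5, 15.3) in frame 2.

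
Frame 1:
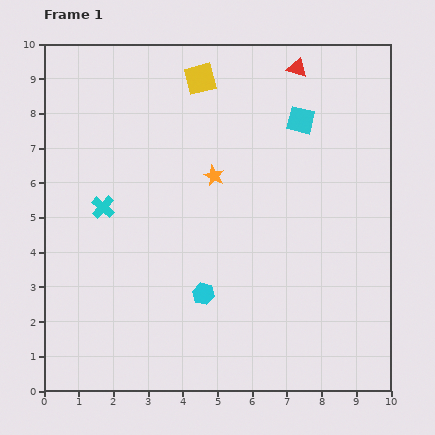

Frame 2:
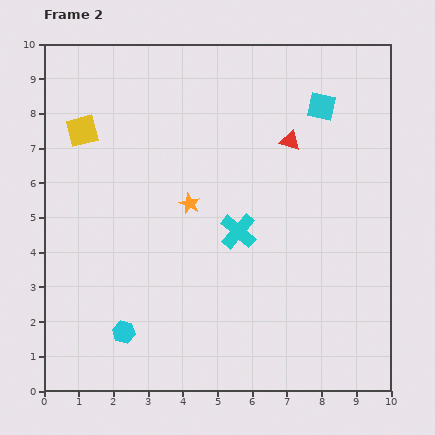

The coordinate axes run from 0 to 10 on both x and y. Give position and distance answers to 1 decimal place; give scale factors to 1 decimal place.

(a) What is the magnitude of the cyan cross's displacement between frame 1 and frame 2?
4.0

The cyan cross moved from (1.7, 5.3) to (5.6, 4.6), a distance of √(3.9² + 0.7²) ≈ 4.0.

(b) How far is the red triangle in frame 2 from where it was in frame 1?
2.1

The red triangle moved from (7.3, 9.3) to (7.1, 7.2), a distance of √(0.2² + 2.1²) ≈ 2.1.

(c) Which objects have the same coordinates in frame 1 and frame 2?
none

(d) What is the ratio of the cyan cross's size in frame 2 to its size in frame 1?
1.6×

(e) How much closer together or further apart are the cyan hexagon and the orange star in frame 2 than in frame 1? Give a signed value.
+0.8

Distance in frame 1: 3.4. Distance in frame 2: 4.2.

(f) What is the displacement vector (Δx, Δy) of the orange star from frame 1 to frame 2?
(-0.7, -0.8)

The orange star was at (4.9, 6.2) in frame 1 and (4.2, 5.4) in frame 2.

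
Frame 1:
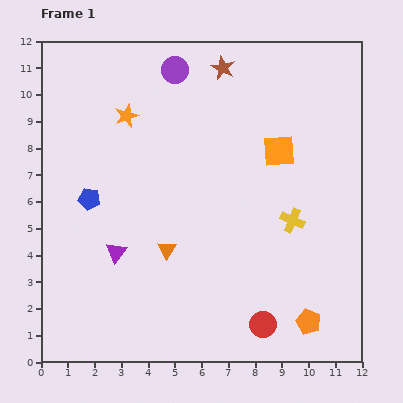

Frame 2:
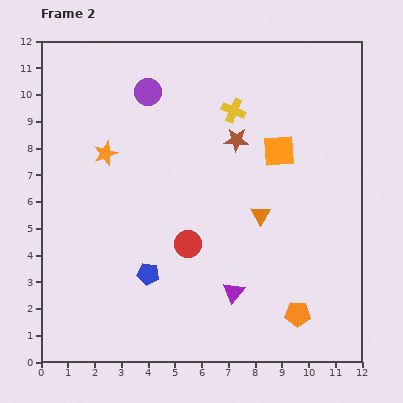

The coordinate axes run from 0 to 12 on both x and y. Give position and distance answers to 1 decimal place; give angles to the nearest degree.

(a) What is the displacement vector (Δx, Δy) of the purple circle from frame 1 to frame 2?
(-1.0, -0.8)

The purple circle was at (5.0, 10.9) in frame 1 and (4.0, 10.1) in frame 2.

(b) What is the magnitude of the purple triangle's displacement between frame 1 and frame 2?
4.6

The purple triangle moved from (2.8, 4.1) to (7.2, 2.6), a distance of √(4.4² + 1.5²) ≈ 4.6.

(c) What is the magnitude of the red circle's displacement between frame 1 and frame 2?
4.1

The red circle moved from (8.3, 1.4) to (5.5, 4.4), a distance of √(2.8² + 3.0²) ≈ 4.1.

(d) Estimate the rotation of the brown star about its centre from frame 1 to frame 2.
24° counter-clockwise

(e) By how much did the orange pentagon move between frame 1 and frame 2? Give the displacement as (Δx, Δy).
(-0.4, 0.3)

The orange pentagon was at (10.0, 1.5) in frame 1 and (9.6, 1.8) in frame 2.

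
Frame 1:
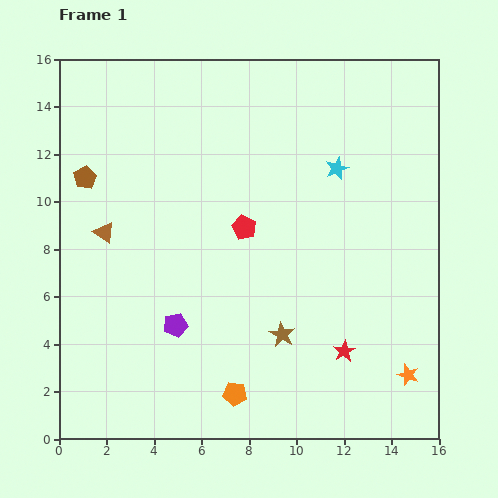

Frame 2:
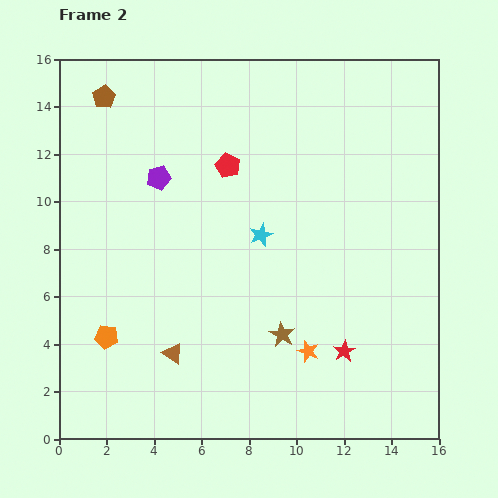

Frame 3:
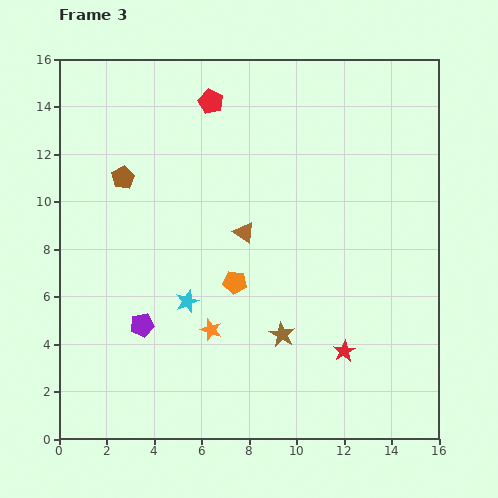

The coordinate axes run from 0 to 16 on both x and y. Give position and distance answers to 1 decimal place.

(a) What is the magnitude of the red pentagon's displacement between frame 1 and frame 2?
2.7

The red pentagon moved from (7.8, 8.9) to (7.1, 11.5), a distance of √(0.7² + 2.6²) ≈ 2.7.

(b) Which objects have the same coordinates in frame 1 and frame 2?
the brown star, the red star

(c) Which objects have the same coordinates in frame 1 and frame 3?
the brown star, the red star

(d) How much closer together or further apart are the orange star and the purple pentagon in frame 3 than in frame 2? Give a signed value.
-6.7

Distance in frame 2: 9.6. Distance in frame 3: 2.9.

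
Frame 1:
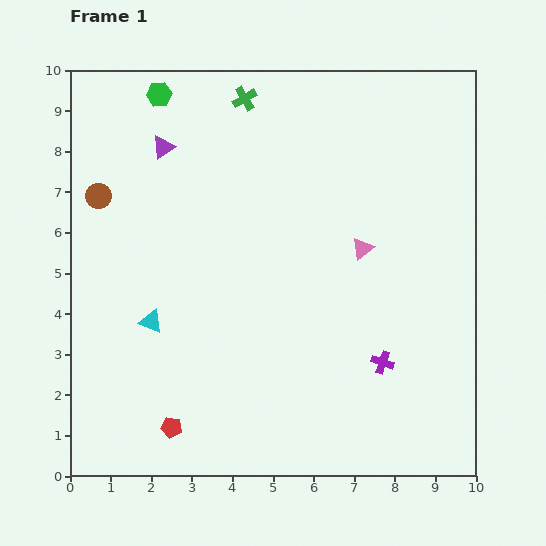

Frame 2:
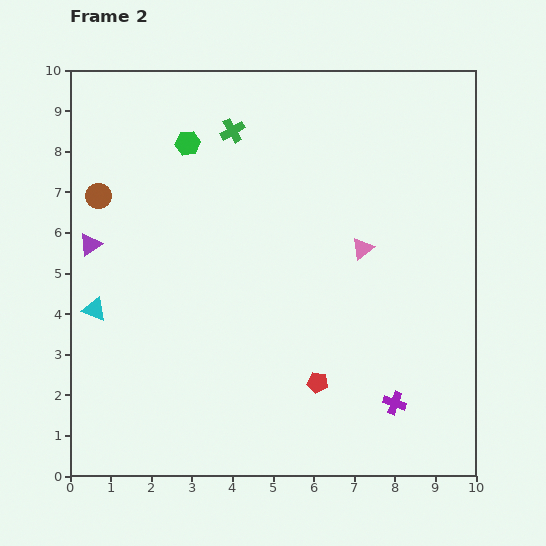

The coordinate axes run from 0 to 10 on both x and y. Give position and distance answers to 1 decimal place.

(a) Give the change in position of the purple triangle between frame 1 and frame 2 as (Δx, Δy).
(-1.8, -2.4)

The purple triangle was at (2.3, 8.1) in frame 1 and (0.5, 5.7) in frame 2.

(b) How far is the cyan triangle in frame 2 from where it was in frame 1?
1.4

The cyan triangle moved from (2.0, 3.8) to (0.6, 4.1), a distance of √(1.4² + 0.3²) ≈ 1.4.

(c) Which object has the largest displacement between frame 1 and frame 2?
the red pentagon

(moved 3.8; next 3.0)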